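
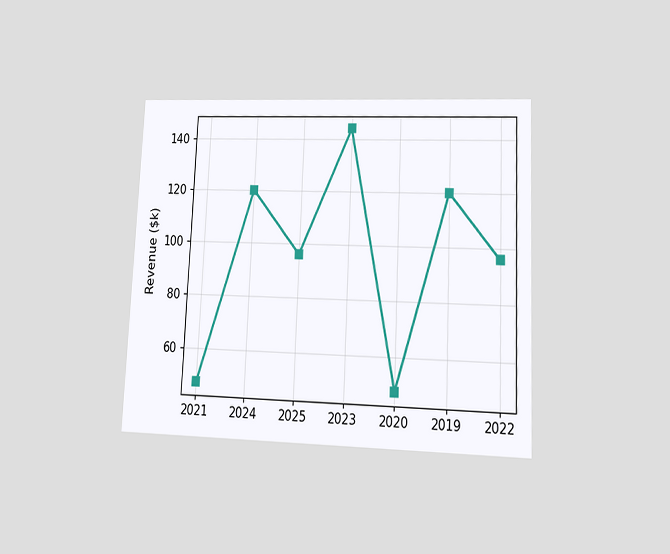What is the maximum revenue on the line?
$144k

The chart is tilted about 3° clockwise and viewed at a slight angle. The highest point is at 2023, and reading across to the y-axis gives $144k.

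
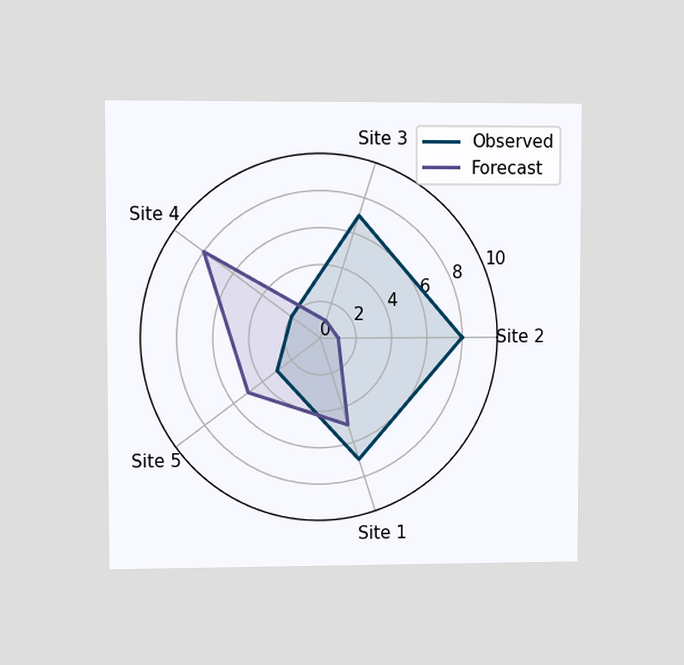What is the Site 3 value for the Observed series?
The chart is viewed at a slight angle. On the Site 3 axis, Observed reaches 7.

7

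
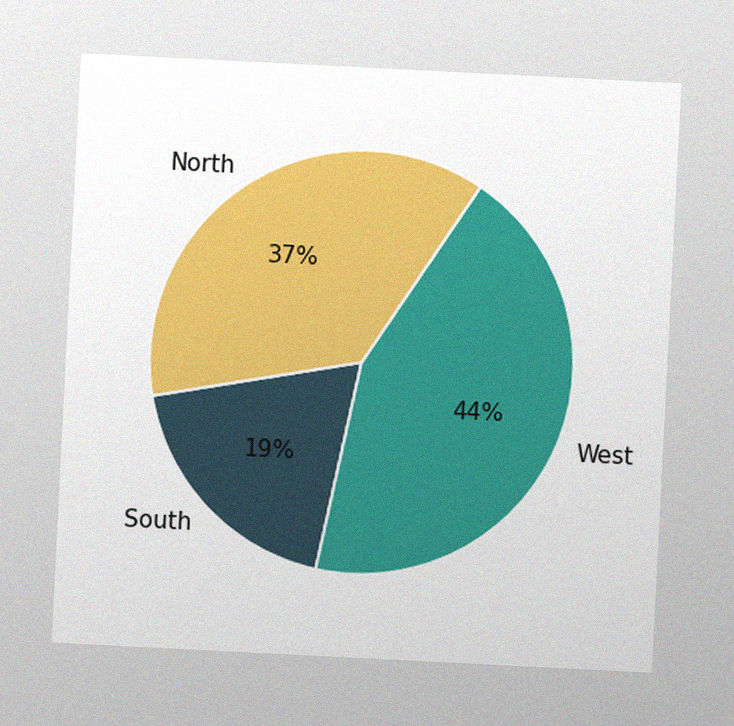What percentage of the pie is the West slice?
44%

The chart is tilted about 3° clockwise, with some photo noise. The West slice takes up 44% of the pie.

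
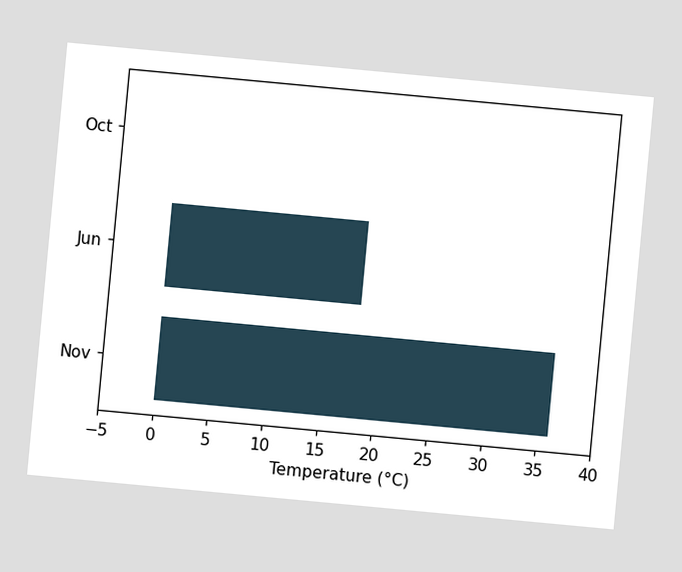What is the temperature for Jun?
18°C

The chart is tilted about 5° clockwise. Reading along the chart's x-axis, the Jun bar reaches 18°C.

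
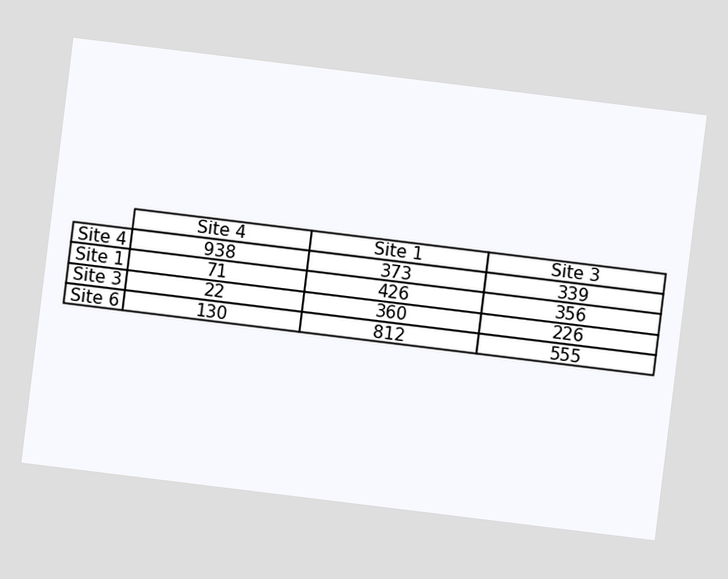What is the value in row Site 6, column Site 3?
555

The chart is tilted about 7° clockwise. The (Site 6, Site 3) cell reads 555.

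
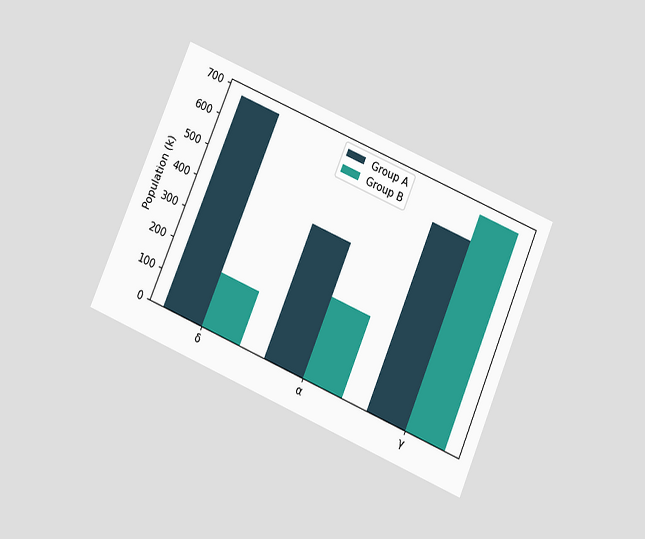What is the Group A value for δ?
The chart is tilted about 23° clockwise and viewed slightly from below. The Group A bar at δ reaches 680k on the y-axis.

680k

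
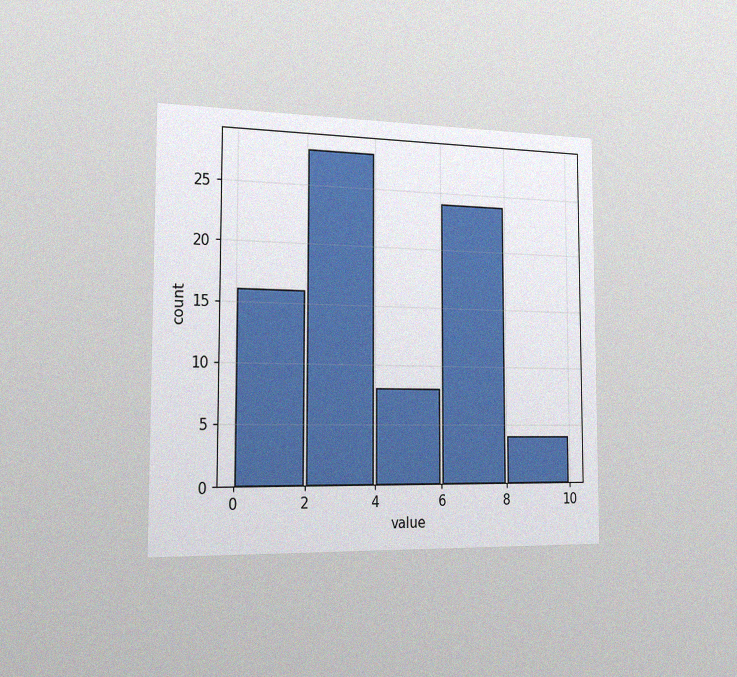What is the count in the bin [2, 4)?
28

The chart is viewed slightly from the left, with some photo noise. The [2, 4) bin has height 28.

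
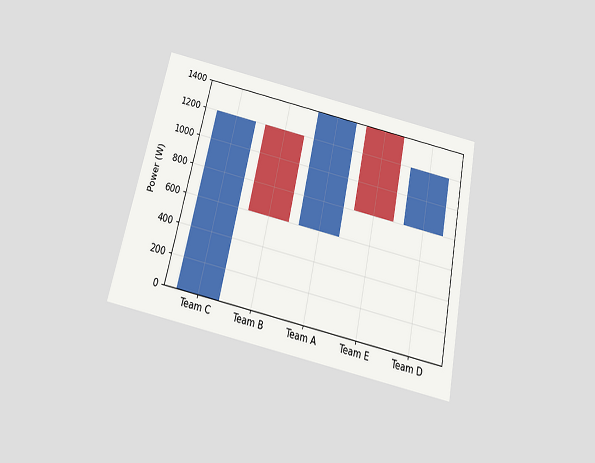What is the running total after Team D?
The chart is tilted about 12° clockwise and viewed slightly from below. After Team D the running total reaches 1200W.

1200W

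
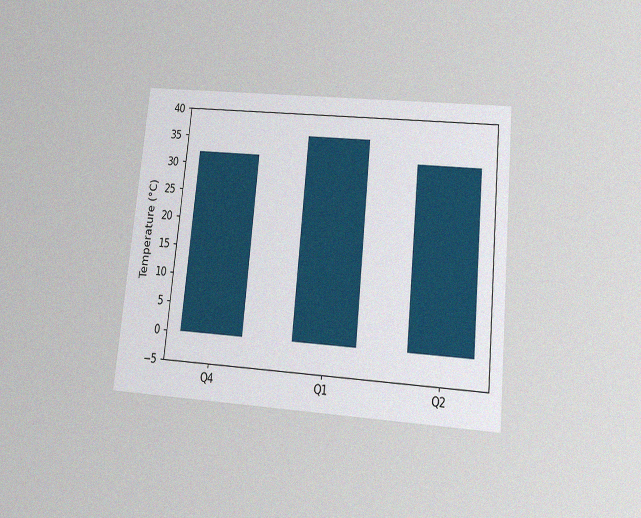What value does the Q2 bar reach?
32°C

The chart is tilted about 6° clockwise and viewed slightly from below, with some photo noise. Reading along the chart's y-axis, the Q2 bar reaches 32°C.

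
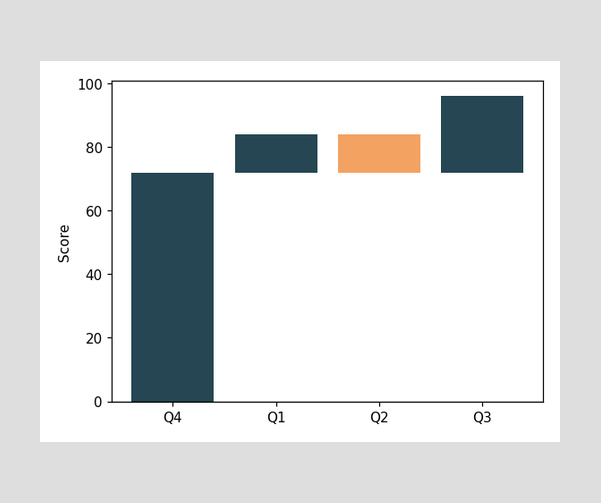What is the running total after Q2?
72

After Q2 the running total reaches 72.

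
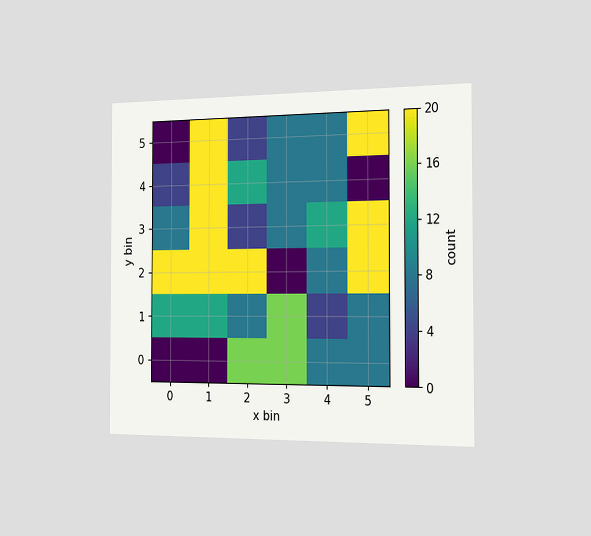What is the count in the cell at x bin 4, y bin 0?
The chart is viewed slightly from the right. Matching the cell (4, 0) against the colorbar gives 8.

8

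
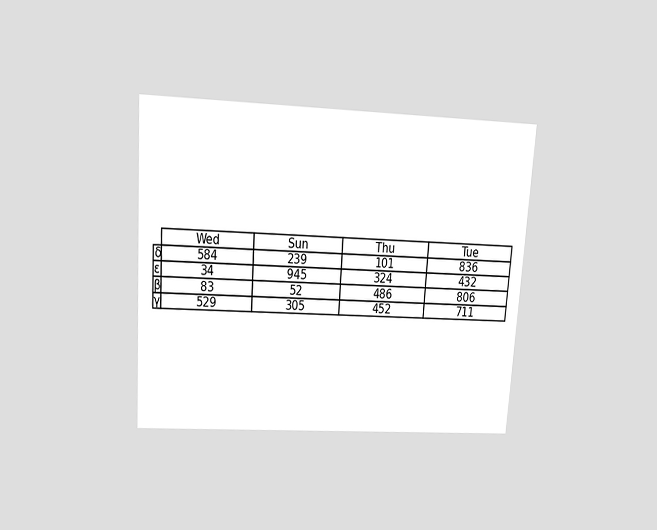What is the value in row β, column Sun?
The chart is tilted about 4° clockwise and viewed slightly from above. The (β, Sun) cell reads 52.

52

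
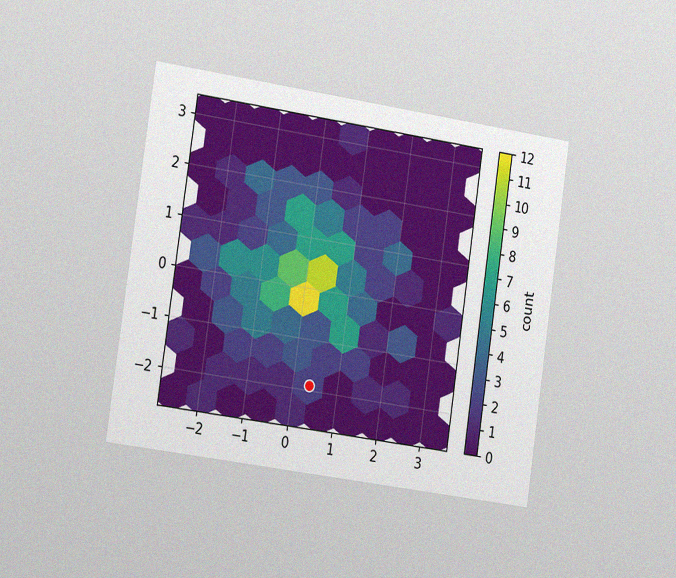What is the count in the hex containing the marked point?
The chart is tilted about 8° clockwise and viewed slightly from the left, with some photo noise. The marked hex reads 2 on the colorbar.

2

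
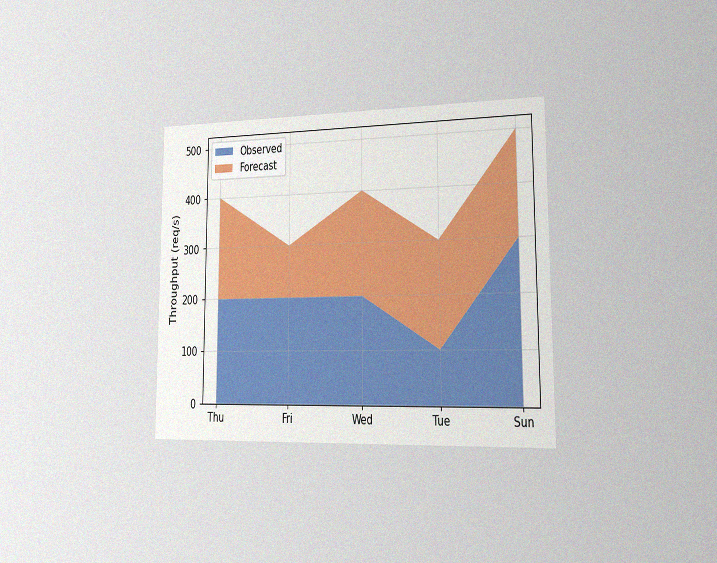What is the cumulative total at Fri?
300req/s

The chart is viewed slightly from the right, with some photo noise. The stacked total at Fri reaches 300req/s.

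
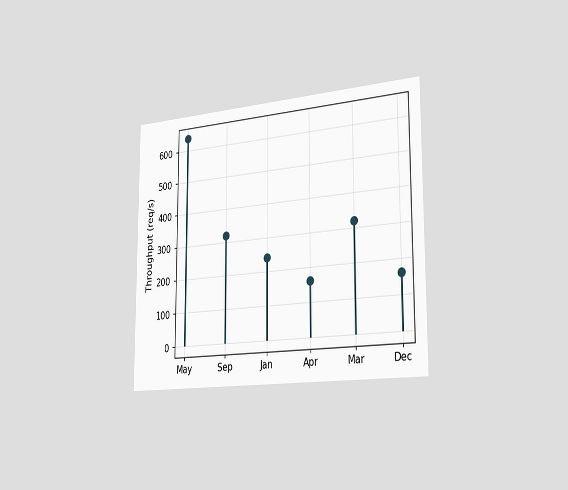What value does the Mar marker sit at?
320req/s

The chart is viewed slightly from the right. The Mar marker sits at 320req/s.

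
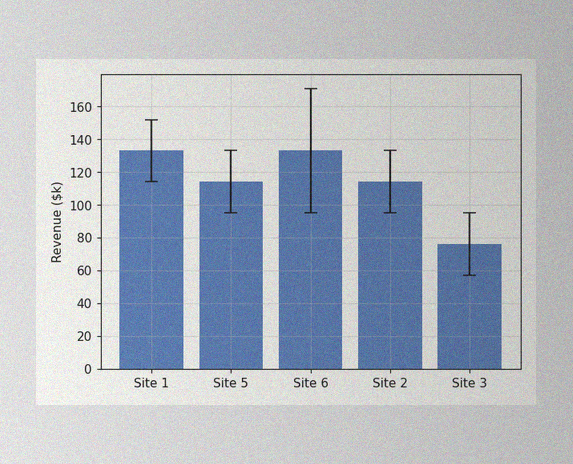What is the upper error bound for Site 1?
$152k

The image has some photo noise and uneven lighting. The Site 1 bar's upper whisker reaches $152k.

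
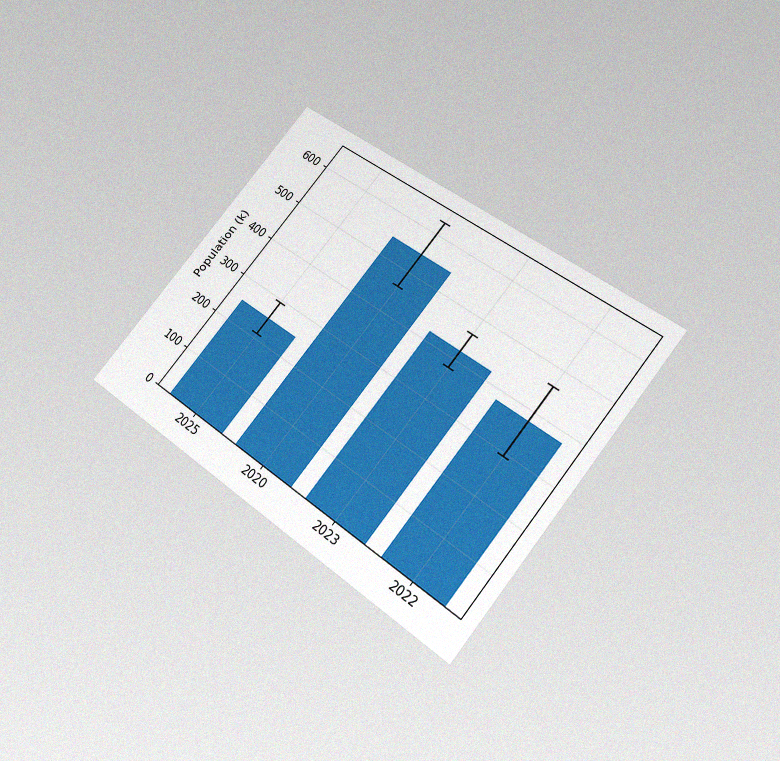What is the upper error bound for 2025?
The chart is tilted about 39° clockwise and viewed slightly from below, with some photo noise. The 2025 bar's upper whisker reaches 294k.

294k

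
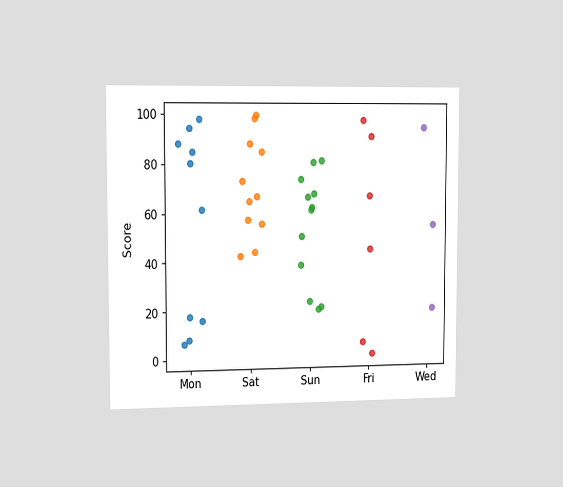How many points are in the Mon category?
10

The chart is viewed slightly from the left. Counting the markers in the Mon column gives 10.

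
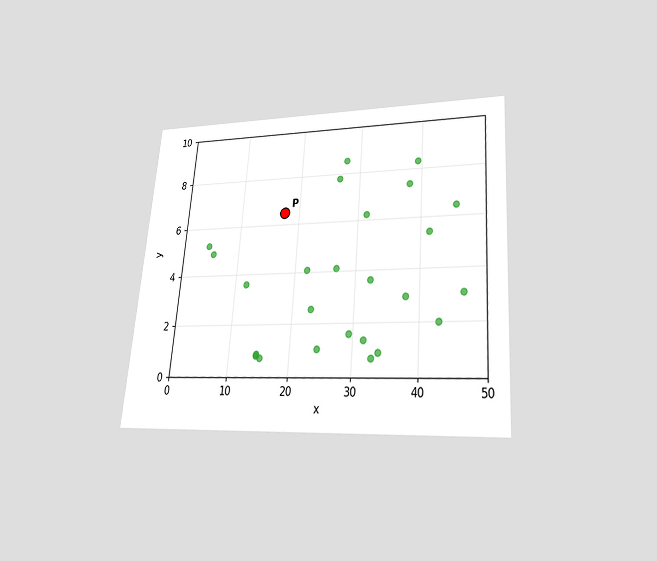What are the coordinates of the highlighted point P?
(17.5, 6.5)

The chart is tilted about 4° clockwise and viewed slightly from below. Following the gridlines from P to each axis, P sits at (17.5, 6.5).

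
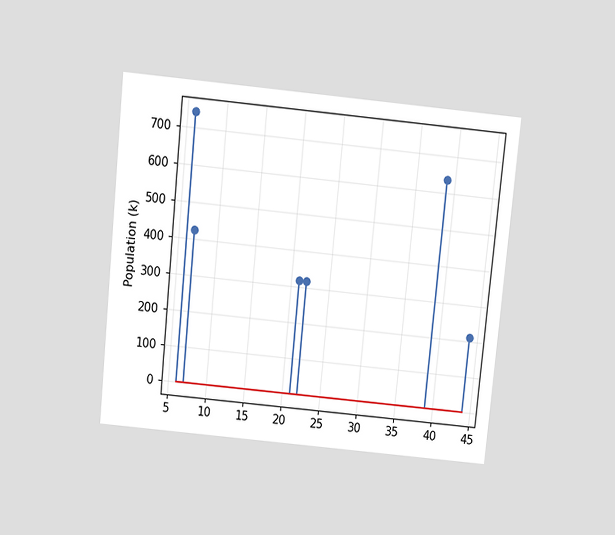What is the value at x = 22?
The chart is tilted about 6° clockwise and viewed slightly from above. The stem at x=22 reaches 318k.

318k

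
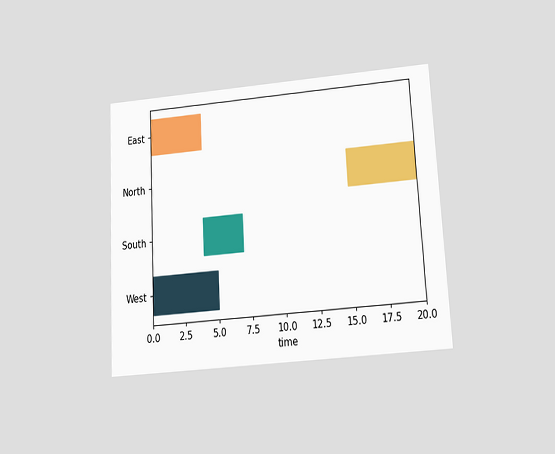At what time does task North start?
15

The chart is tilted about 3° counter-clockwise and viewed slightly from below. The North bar begins at t=15.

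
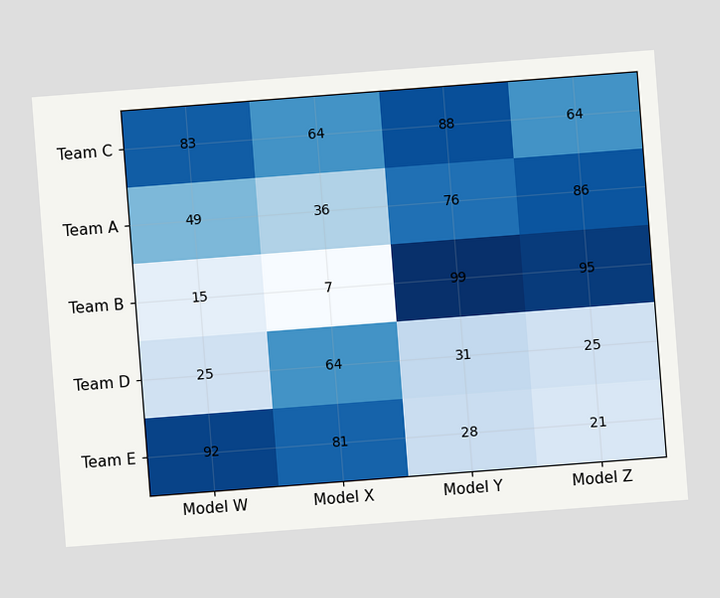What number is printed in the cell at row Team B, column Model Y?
99

The chart is tilted about 4° counter-clockwise. The (Team B, Model Y) cell reads 99.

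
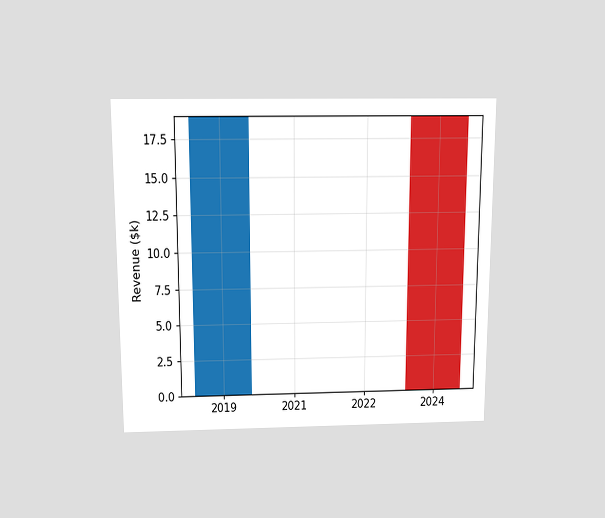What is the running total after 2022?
The chart is viewed slightly from above. After 2022 the running total reaches $19k.

$19k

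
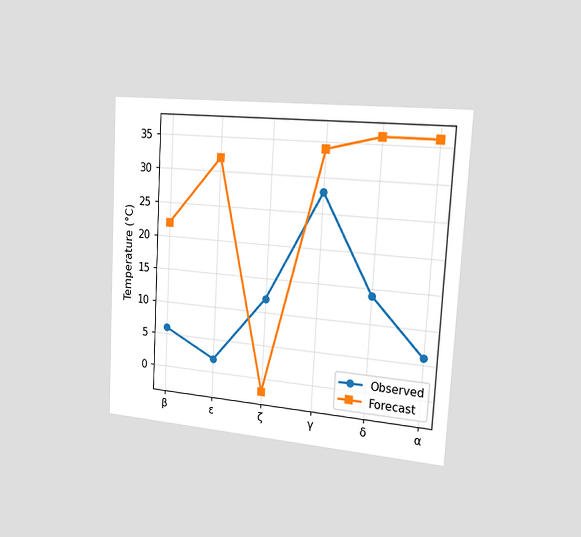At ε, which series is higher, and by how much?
Forecast, by 30°C

The chart is tilted about 3° clockwise and viewed slightly from the right. At ε, Forecast sits above the other line by 30°C.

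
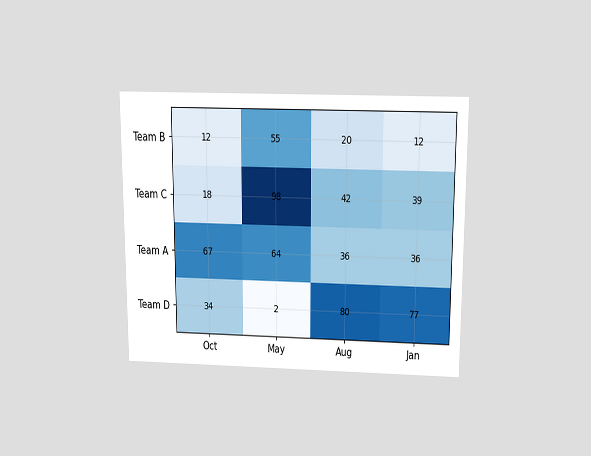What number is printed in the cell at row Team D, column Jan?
77

The chart is viewed slightly from above. The (Team D, Jan) cell reads 77.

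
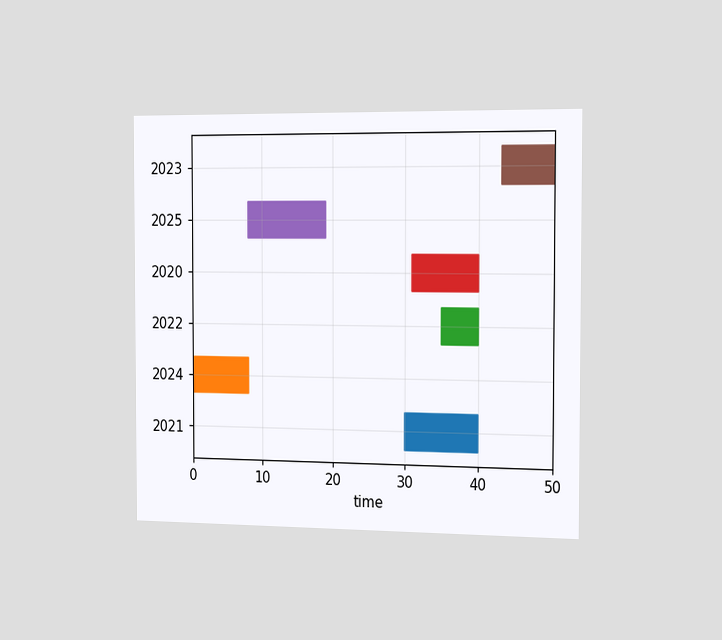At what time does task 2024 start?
The chart is viewed slightly from the right. The 2024 bar begins at t=0.

0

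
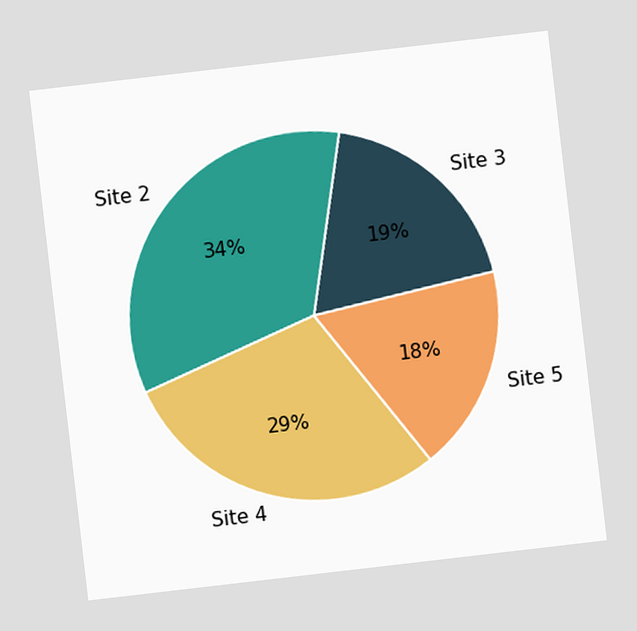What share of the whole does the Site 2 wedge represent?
The chart is tilted about 7° counter-clockwise. The Site 2 slice takes up 34% of the pie.

34%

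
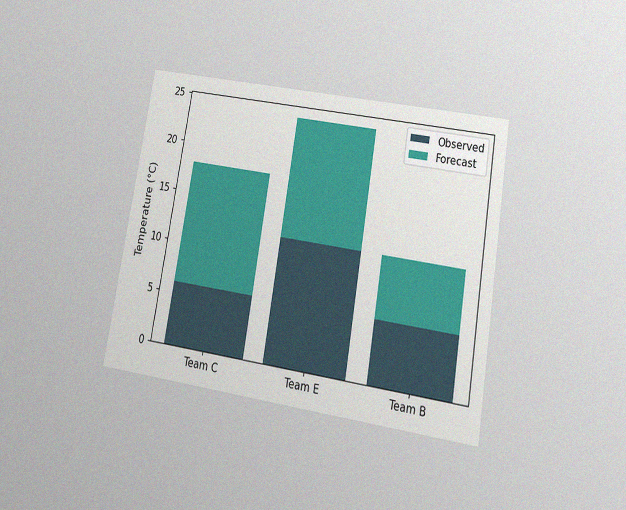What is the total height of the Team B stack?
The chart is tilted about 9° clockwise and viewed at a slight angle, with some photo noise. The Team B stack's top reaches 12°C on the y-axis.

12°C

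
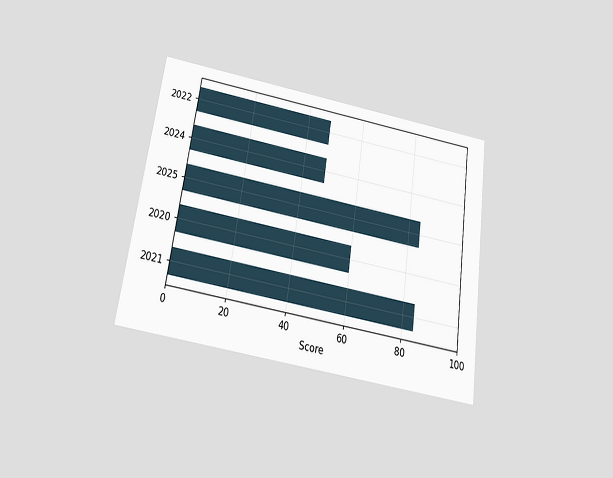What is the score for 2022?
The chart is tilted about 8° clockwise and viewed slightly from below. Reading along the chart's x-axis, the 2022 bar reaches 48.

48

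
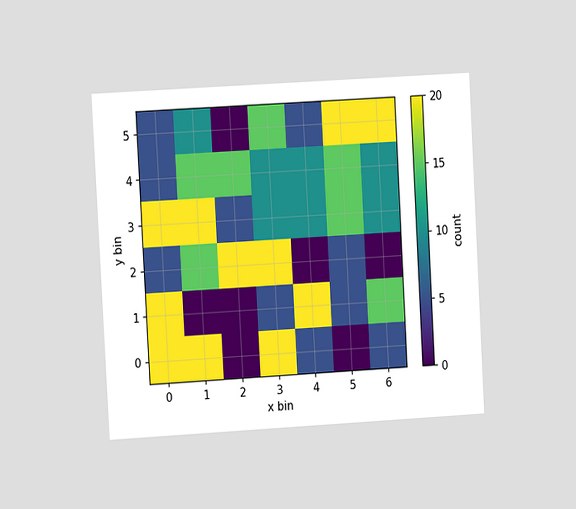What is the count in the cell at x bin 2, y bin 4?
The chart is tilted about 3° counter-clockwise and viewed at a slight angle. Matching the cell (2, 4) against the colorbar gives 15.

15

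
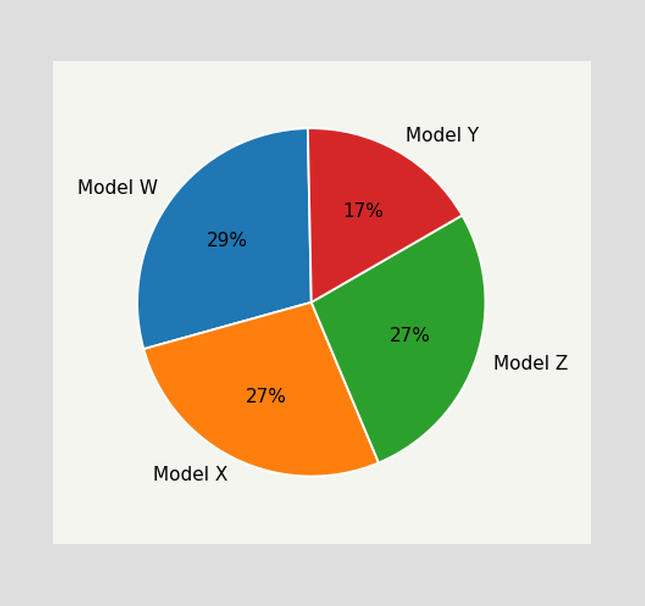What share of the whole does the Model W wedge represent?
29%

The Model W slice takes up 29% of the pie.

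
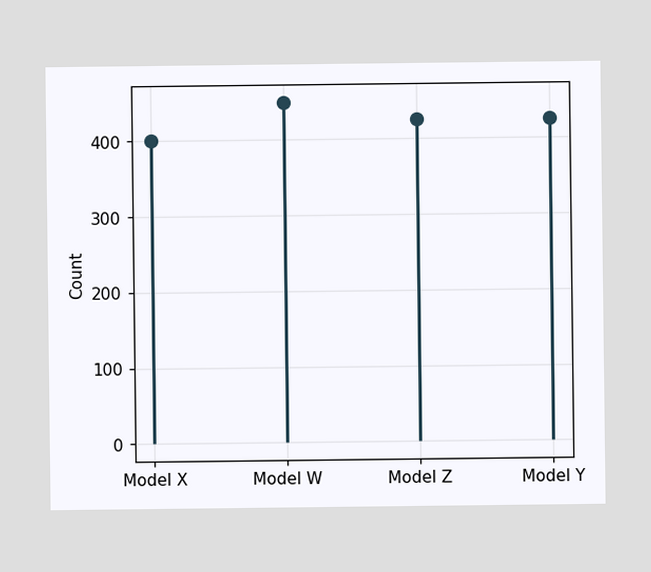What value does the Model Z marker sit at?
425

The Model Z marker sits at 425.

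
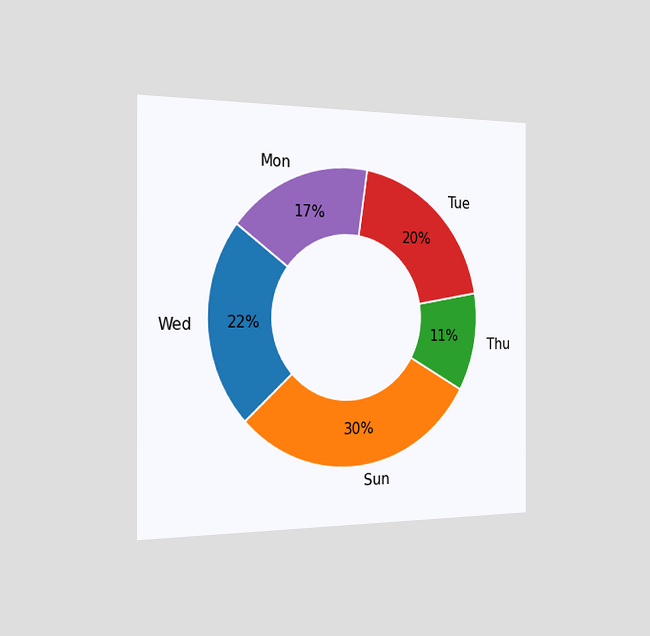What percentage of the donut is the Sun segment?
30%

The chart is viewed slightly from the left. The Sun segment takes up 30% of the ring.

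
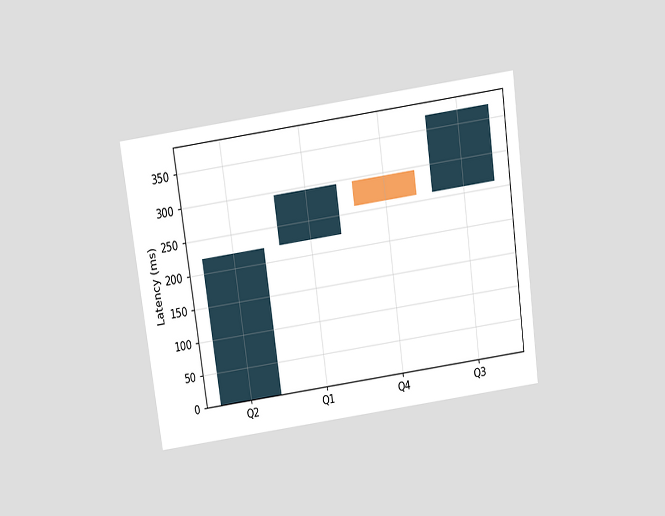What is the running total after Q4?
259ms

The chart is tilted about 8° counter-clockwise and viewed slightly from above. After Q4 the running total reaches 259ms.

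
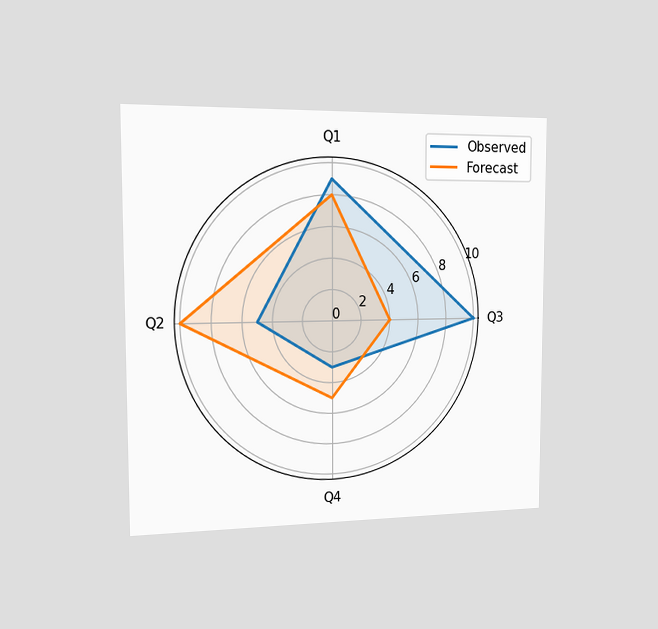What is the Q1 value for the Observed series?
9

The chart is viewed slightly from the left. On the Q1 axis, Observed reaches 9.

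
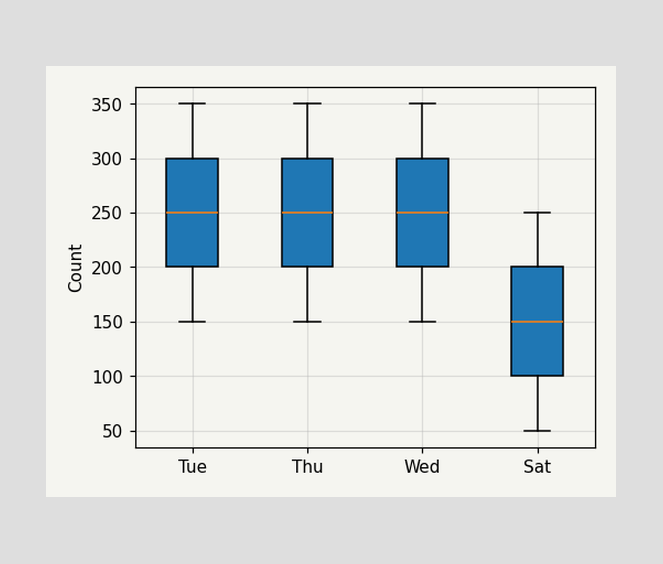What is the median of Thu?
The median line in the Thu box sits at 250.

250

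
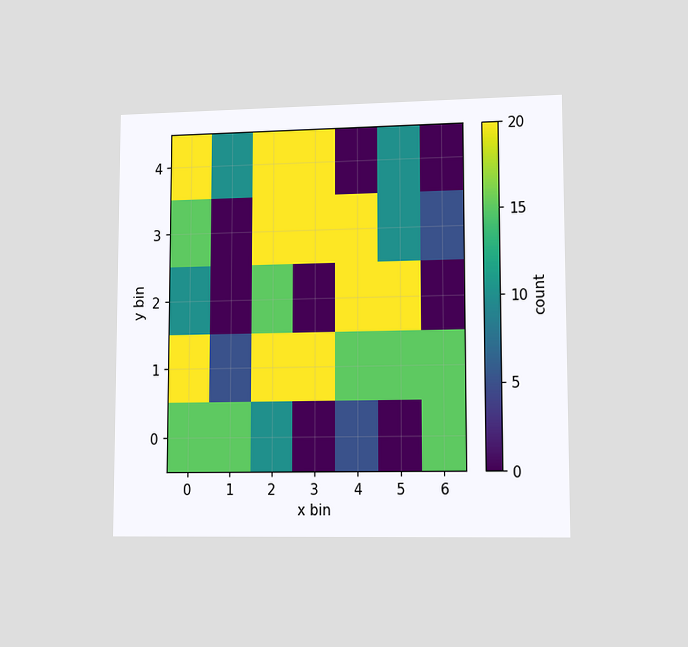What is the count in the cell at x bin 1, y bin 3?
The chart is viewed slightly from the right. Matching the cell (1, 3) against the colorbar gives 0.

0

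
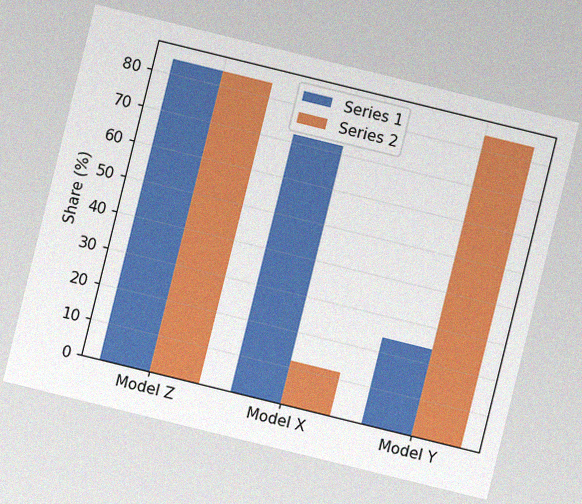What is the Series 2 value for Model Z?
The chart is tilted about 14° clockwise, with some photo noise. The Series 2 bar at Model Z reaches 84% on the y-axis.

84%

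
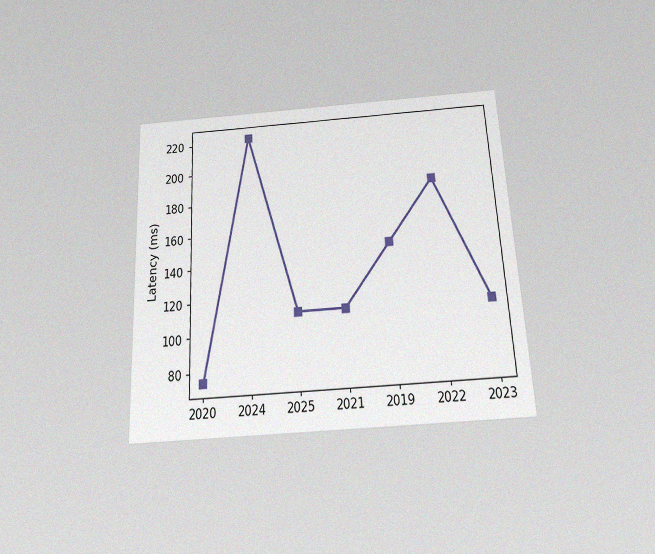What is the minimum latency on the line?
74ms

The chart is tilted about 3° counter-clockwise and viewed slightly from below, with some photo noise. The lowest point is at 2020, and reading across to the y-axis gives 74ms.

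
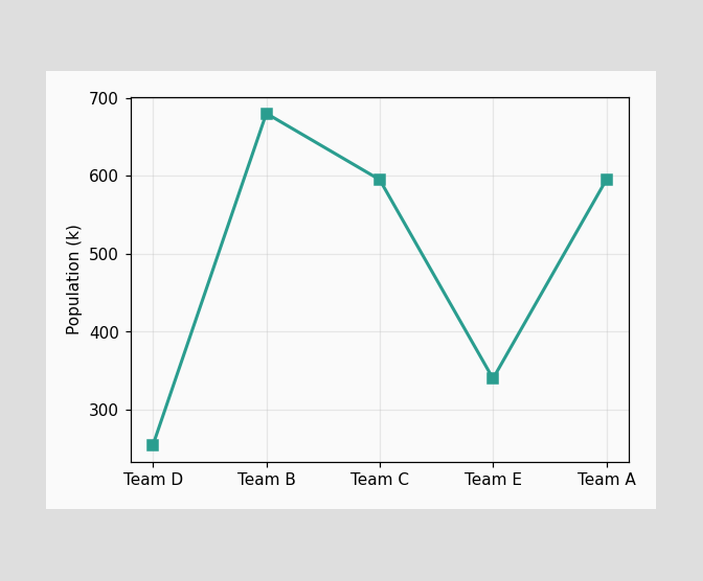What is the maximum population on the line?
The highest point is at Team B, and reading across to the y-axis gives 680k.

680k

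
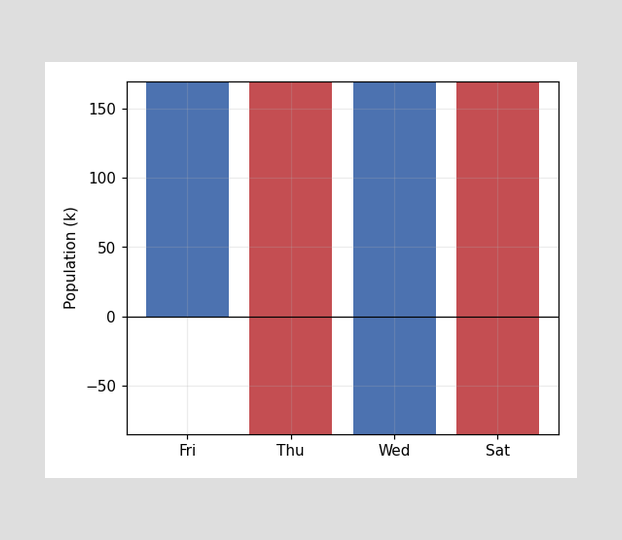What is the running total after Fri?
After Fri the running total reaches 170k.

170k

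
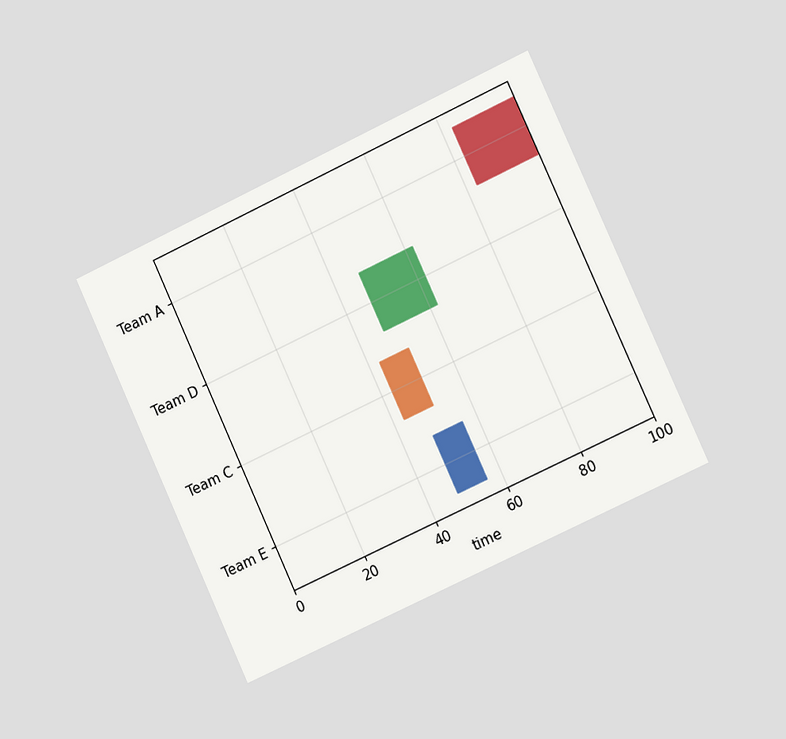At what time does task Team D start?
47

The chart is tilted about 25° counter-clockwise and viewed slightly from the right. The Team D bar begins at t=47.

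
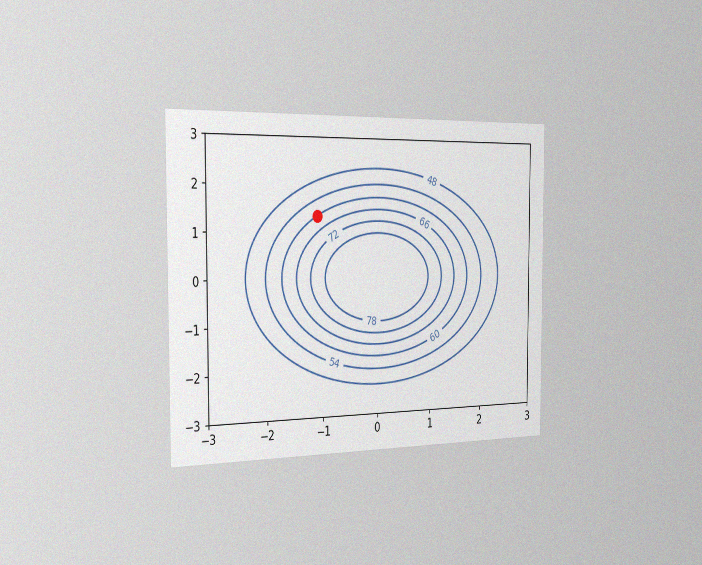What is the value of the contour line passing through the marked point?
The chart is viewed slightly from the left, with some photo noise. The marked point sits on the contour labelled 60.

60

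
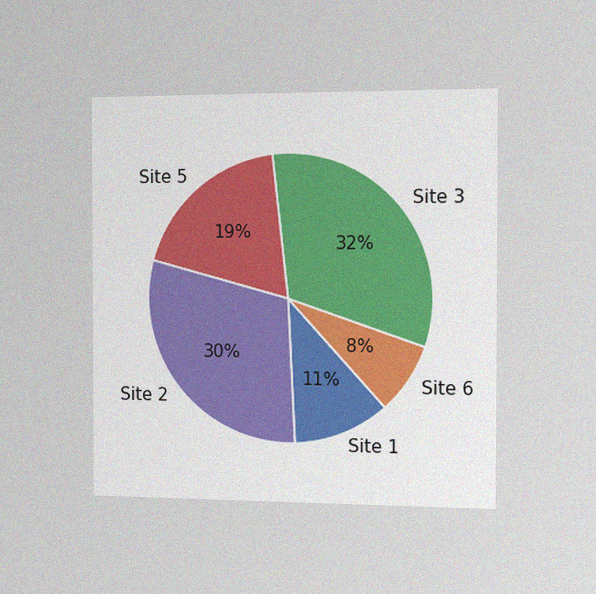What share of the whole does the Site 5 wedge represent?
19%

The chart is viewed slightly from the right, with some photo noise. The Site 5 slice takes up 19% of the pie.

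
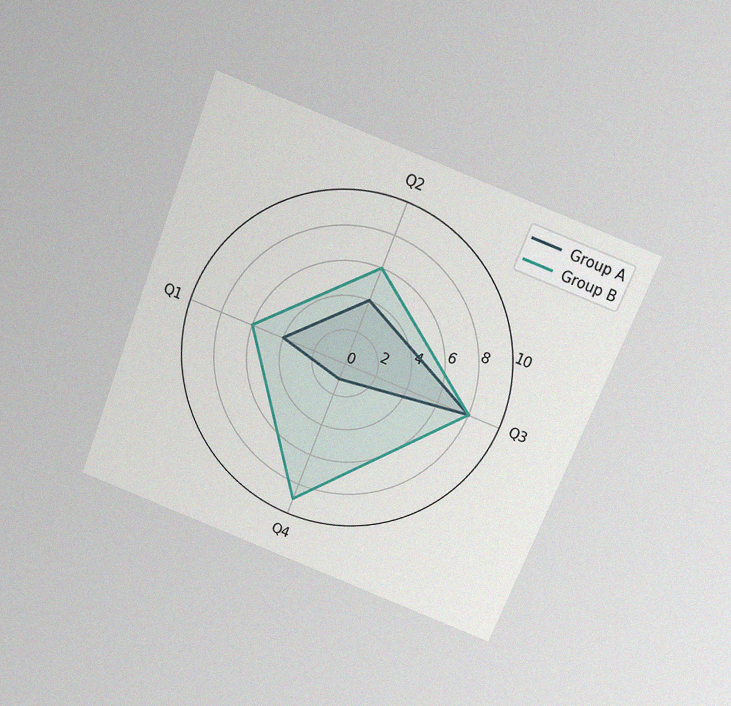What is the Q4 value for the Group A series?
The chart is tilted about 21° clockwise and viewed slightly from above, with some photo noise. On the Q4 axis, Group A reaches 1.

1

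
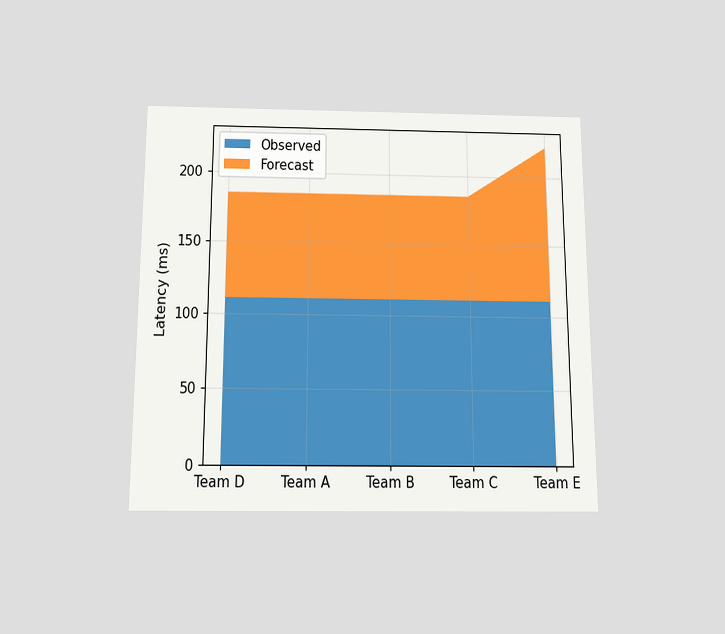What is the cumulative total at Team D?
185ms

The chart is viewed slightly from below. The stacked total at Team D reaches 185ms.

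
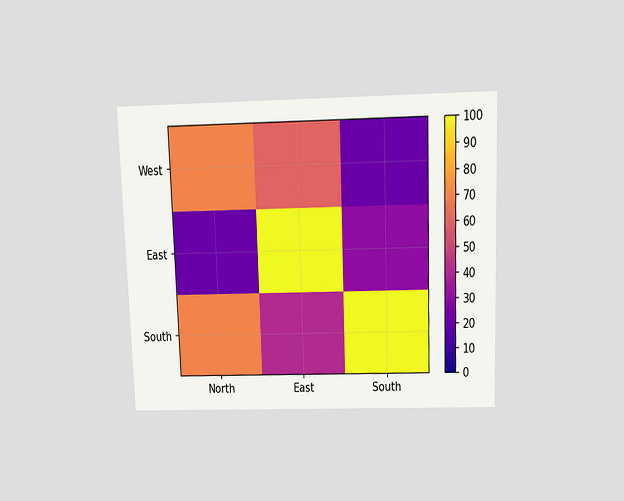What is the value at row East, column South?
30

The chart is viewed slightly from above. Matching cell (East, South) against the colorbar gives 30.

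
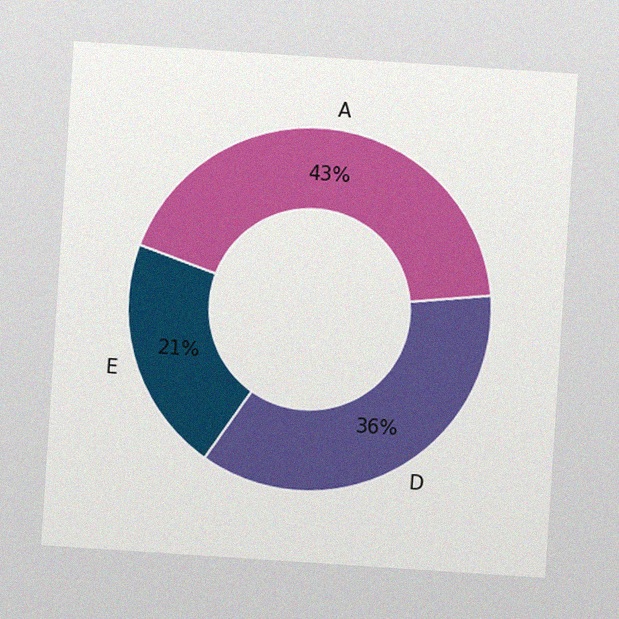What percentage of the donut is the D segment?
The chart is tilted about 4° clockwise, with some photo noise. The D segment takes up 36% of the ring.

36%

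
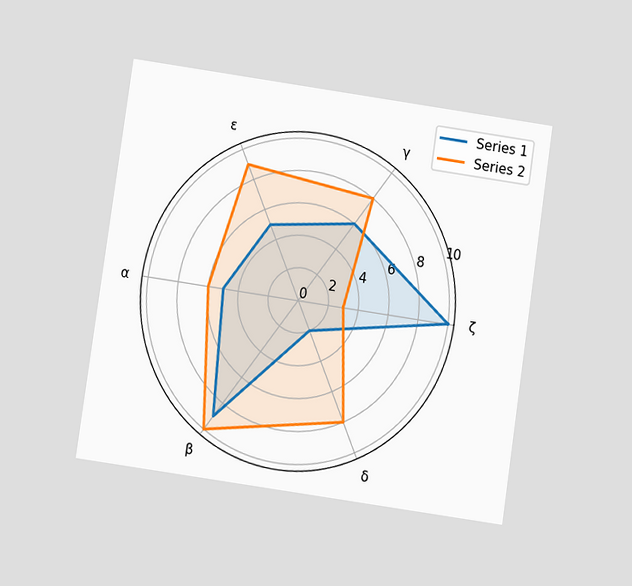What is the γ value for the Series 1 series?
The chart is tilted about 8° clockwise and viewed slightly from below. On the γ axis, Series 1 reaches 6.

6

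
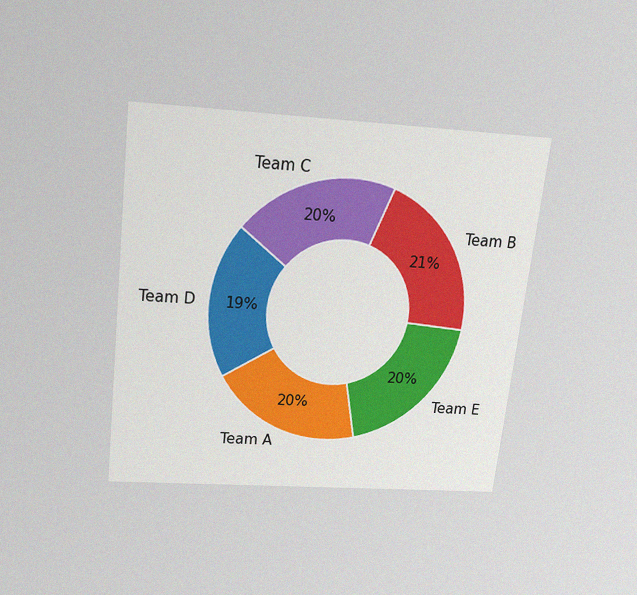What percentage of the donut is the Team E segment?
20%

The chart is tilted about 7° clockwise and viewed slightly from above, with some photo noise. The Team E segment takes up 20% of the ring.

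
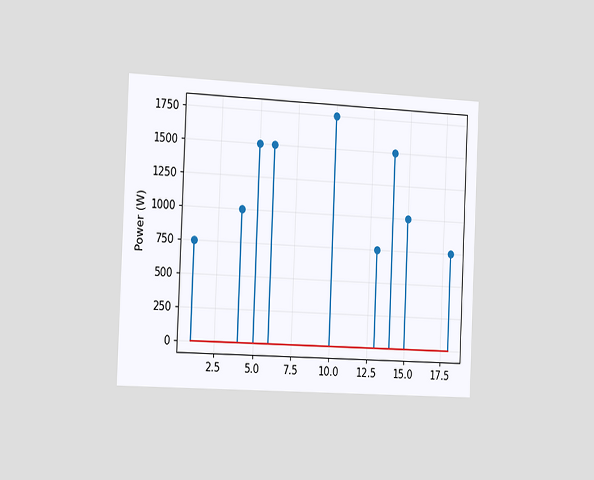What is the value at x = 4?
The chart is tilted about 2° clockwise and viewed slightly from the left. The stem at x=4 reaches 1000W.

1000W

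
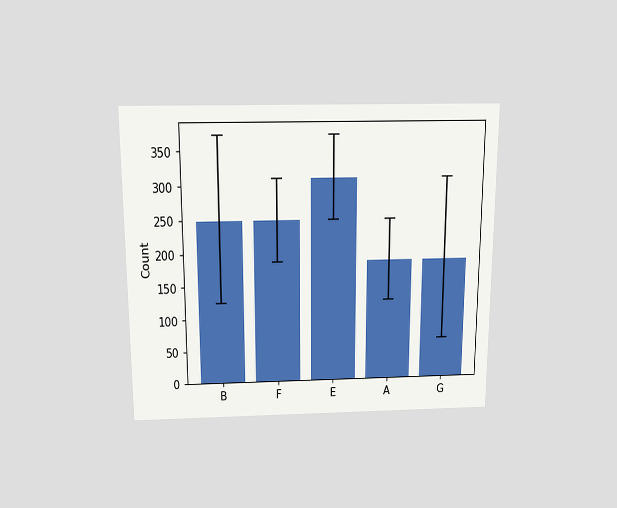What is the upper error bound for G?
310

The chart is viewed slightly from above. The G bar's upper whisker reaches 310.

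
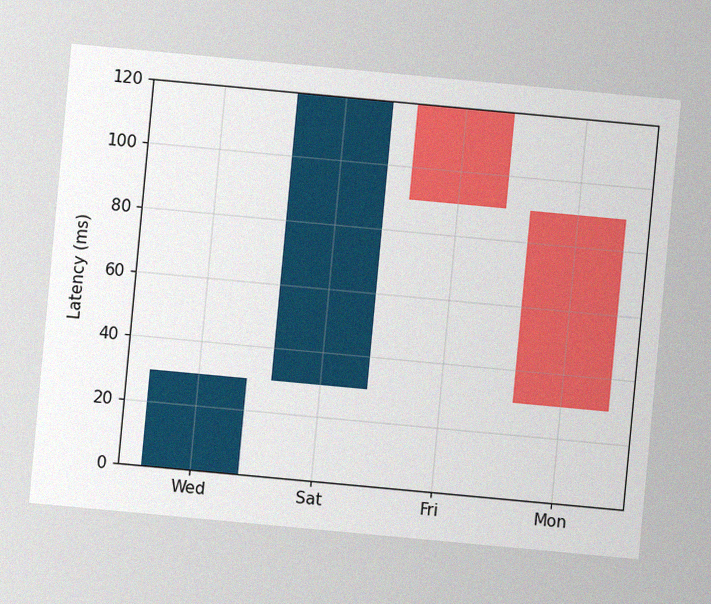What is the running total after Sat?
120ms

The chart is tilted about 5° clockwise, with some photo noise. After Sat the running total reaches 120ms.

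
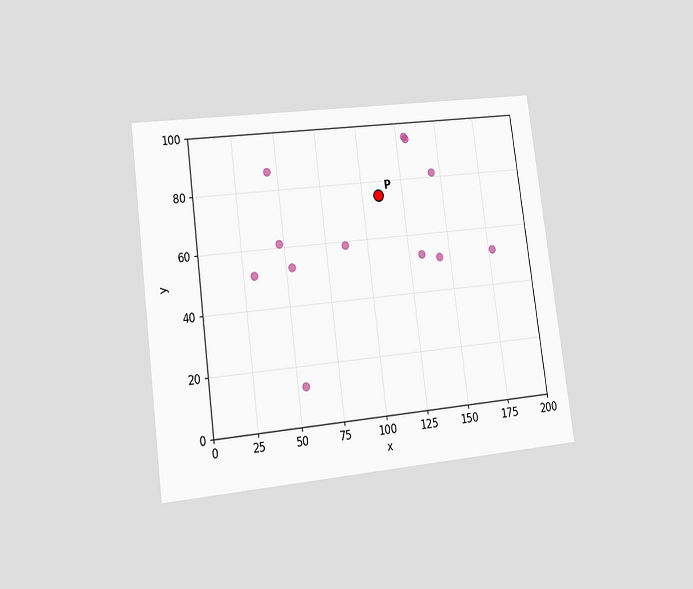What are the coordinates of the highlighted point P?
The chart is tilted about 7° counter-clockwise and viewed at a slight angle. Following the gridlines from P to each axis, P sits at (110, 75).

(110, 75)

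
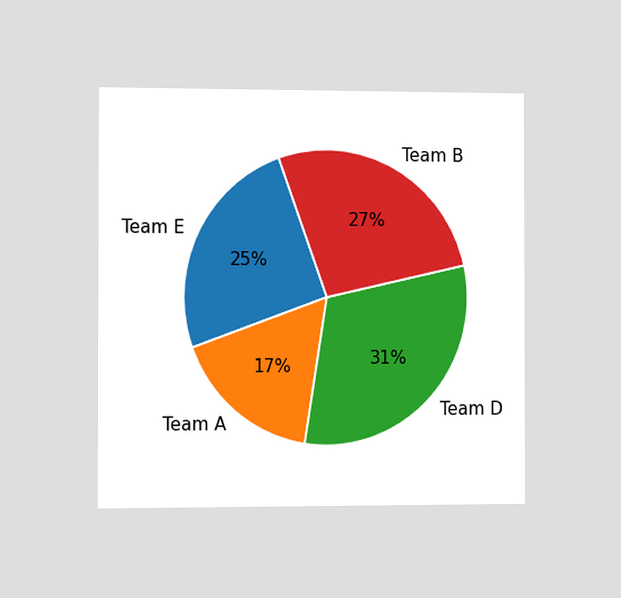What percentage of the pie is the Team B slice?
The chart is viewed slightly from the left. The Team B slice takes up 27% of the pie.

27%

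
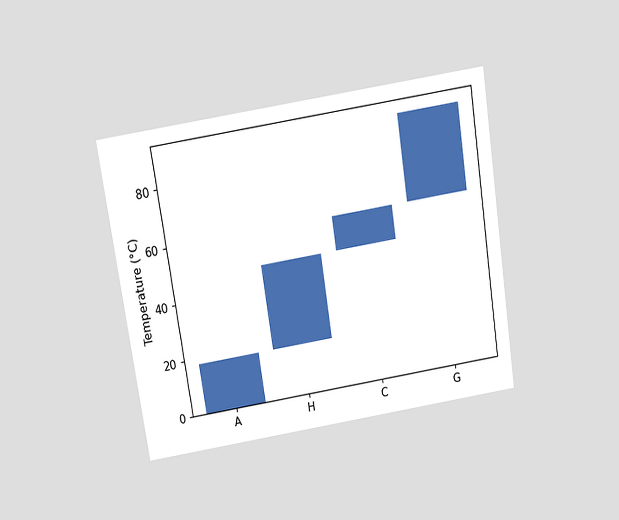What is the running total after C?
60°C

The chart is tilted about 9° counter-clockwise and viewed slightly from above. After C the running total reaches 60°C.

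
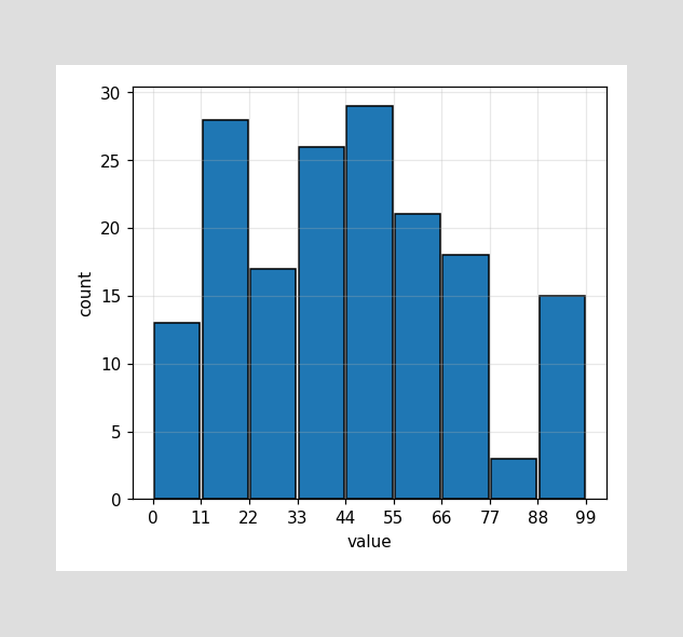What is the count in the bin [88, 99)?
15

The [88, 99) bin has height 15.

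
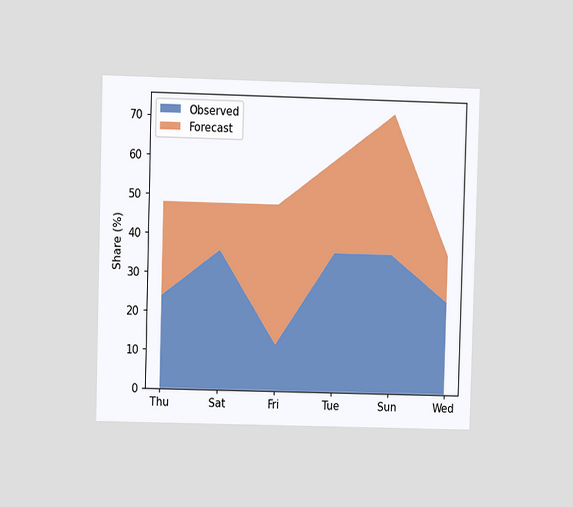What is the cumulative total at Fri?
48%

The chart is viewed at a slight angle. The stacked total at Fri reaches 48%.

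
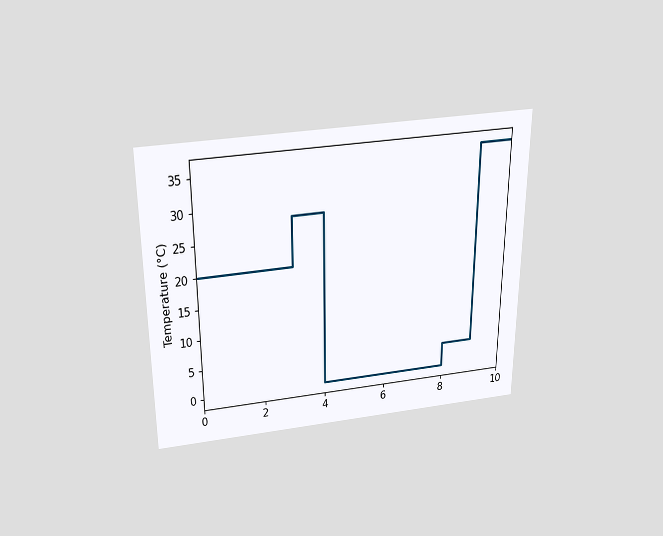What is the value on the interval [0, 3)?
20°C

The chart is viewed slightly from above. On [0, 3) the step sits at 20°C.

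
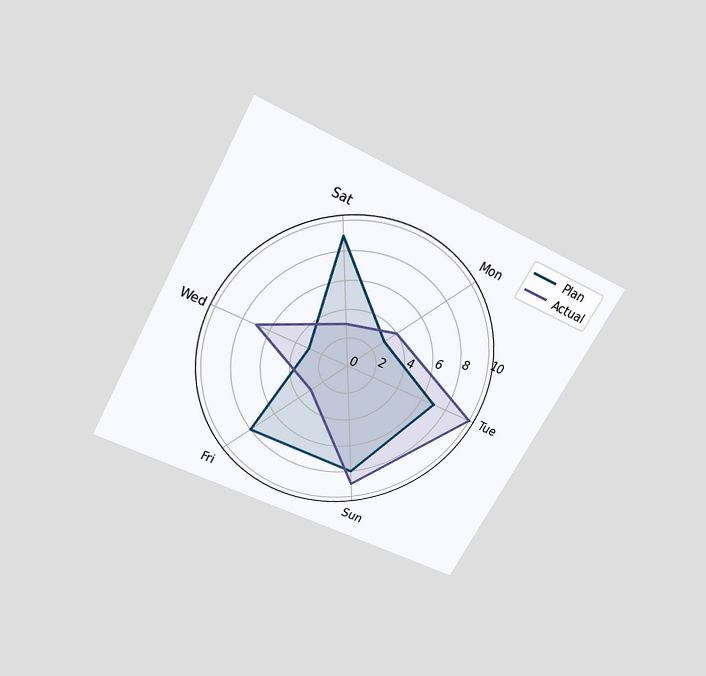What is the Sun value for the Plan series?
8

The chart is tilted about 29° clockwise and viewed slightly from above. On the Sun axis, Plan reaches 8.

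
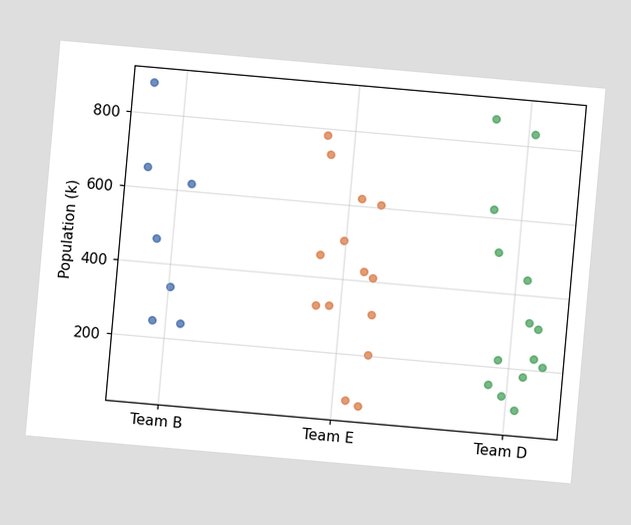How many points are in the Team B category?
7

The chart is tilted about 5° clockwise. Counting the markers in the Team B column gives 7.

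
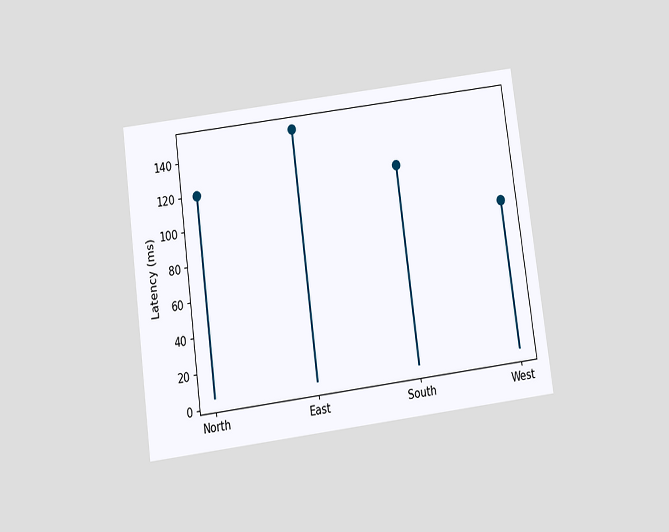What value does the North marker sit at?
The chart is tilted about 8° counter-clockwise and viewed slightly from below. The North marker sits at 120ms.

120ms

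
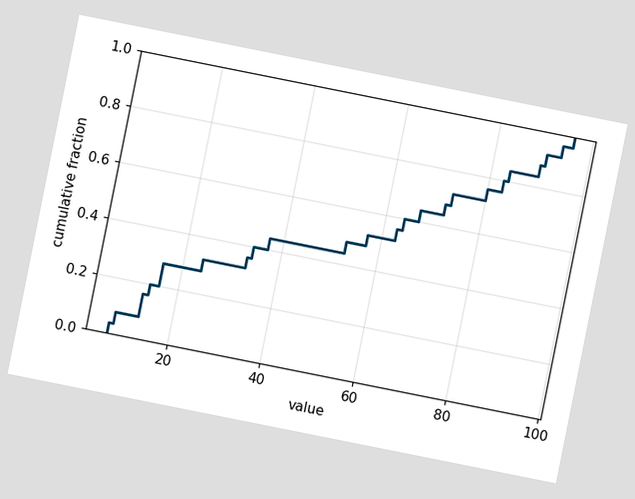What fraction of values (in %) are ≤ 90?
The chart is tilted about 11° clockwise. At x=90 the ECDF step is at 88%.

88%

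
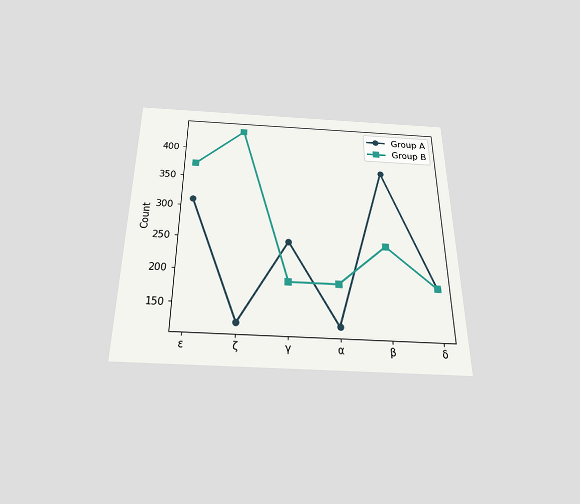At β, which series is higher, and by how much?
The chart is viewed slightly from below. At β, Group A sits above the other line by 124.

Group A, by 124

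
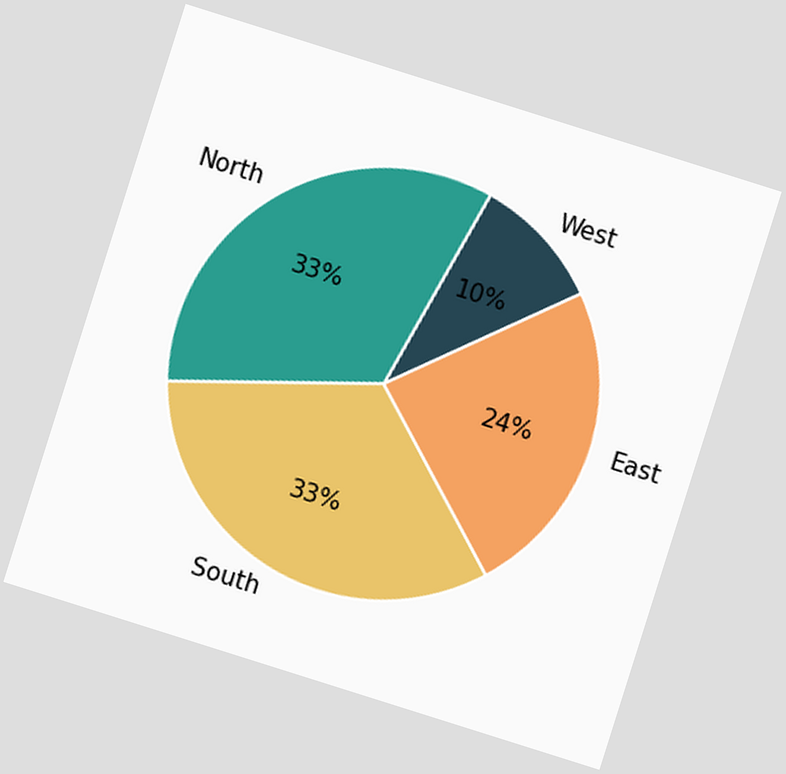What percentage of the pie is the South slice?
The chart is tilted about 18° clockwise. The South slice takes up 33% of the pie.

33%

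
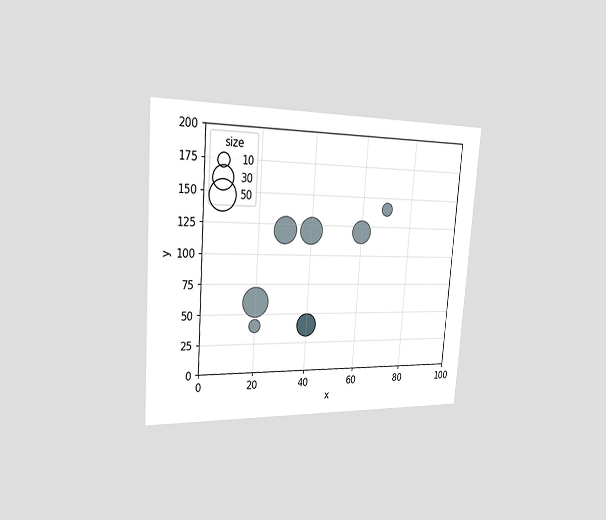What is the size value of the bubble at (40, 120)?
The chart is tilted about 4° clockwise and viewed slightly from the left. Matching the bubble at (40, 120) against the size legend gives 40.

40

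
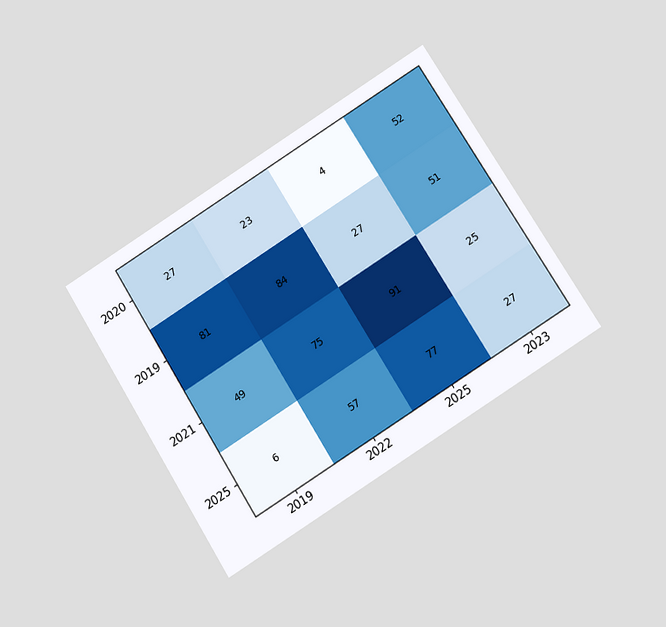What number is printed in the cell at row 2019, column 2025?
The chart is tilted about 32° counter-clockwise and viewed at a slight angle. The (2019, 2025) cell reads 27.

27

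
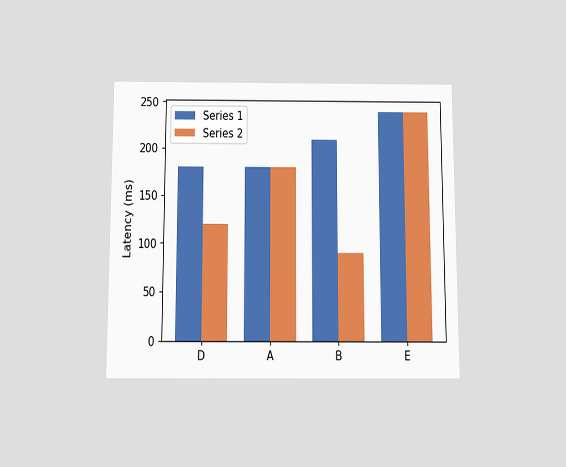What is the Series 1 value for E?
240ms

The chart is viewed slightly from below. The Series 1 bar at E reaches 240ms on the y-axis.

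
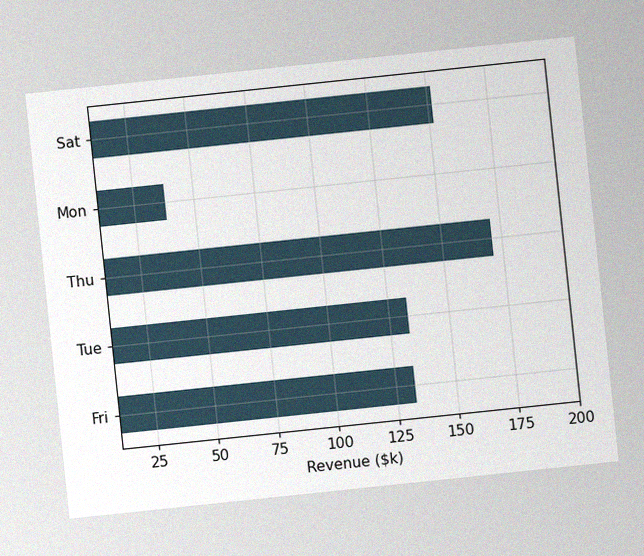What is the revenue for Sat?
$152k

The chart is tilted about 6° counter-clockwise, with some photo noise. Reading along the chart's x-axis, the Sat bar reaches $152k.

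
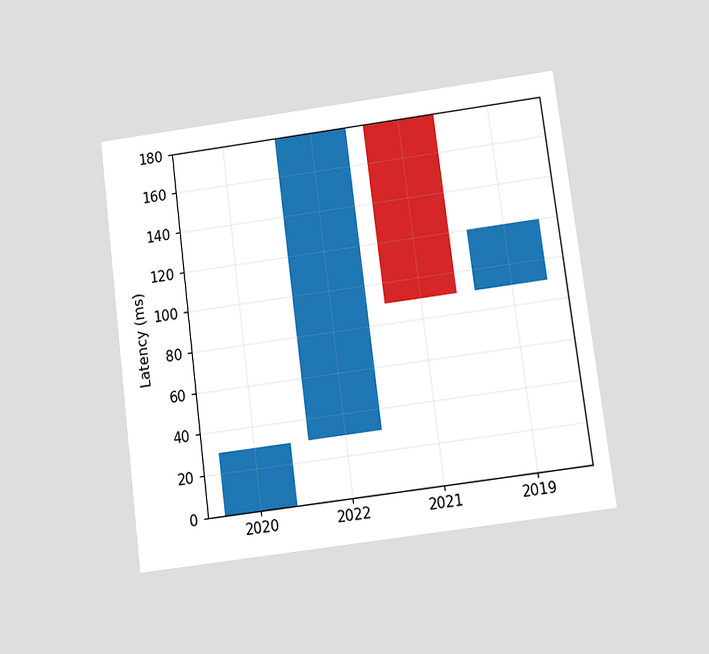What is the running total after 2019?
120ms

The chart is tilted about 7° counter-clockwise and viewed slightly from below. After 2019 the running total reaches 120ms.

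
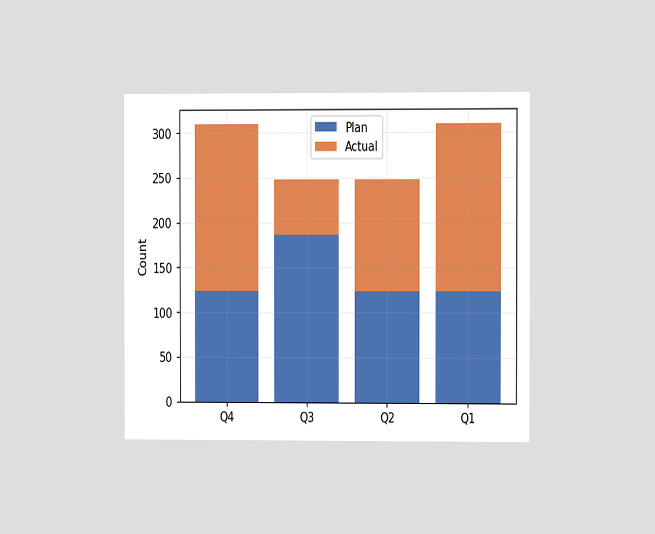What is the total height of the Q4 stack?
310

The chart is viewed at a slight angle. The Q4 stack's top reaches 310 on the y-axis.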